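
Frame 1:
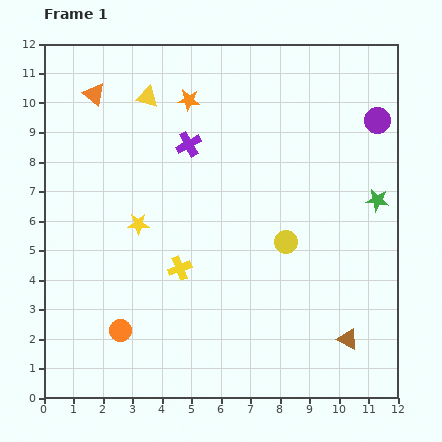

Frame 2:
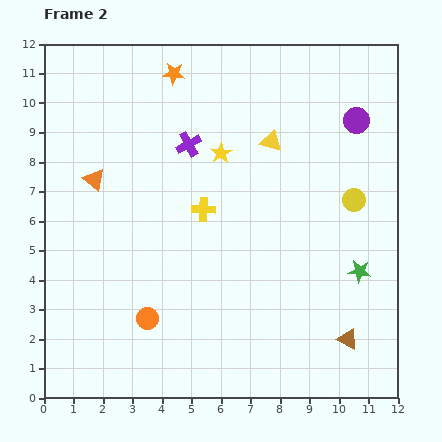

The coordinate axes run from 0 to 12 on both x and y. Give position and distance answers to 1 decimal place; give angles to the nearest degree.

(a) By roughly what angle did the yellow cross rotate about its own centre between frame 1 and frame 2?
24° clockwise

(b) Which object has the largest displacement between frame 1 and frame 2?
the yellow triangle

(moved 4.5; next 3.7)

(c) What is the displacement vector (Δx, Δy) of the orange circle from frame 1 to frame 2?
(0.9, 0.4)

The orange circle was at (2.6, 2.3) in frame 1 and (3.5, 2.7) in frame 2.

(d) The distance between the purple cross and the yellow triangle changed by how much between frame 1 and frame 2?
+0.7

Distance in frame 1: 2.1. Distance in frame 2: 2.8.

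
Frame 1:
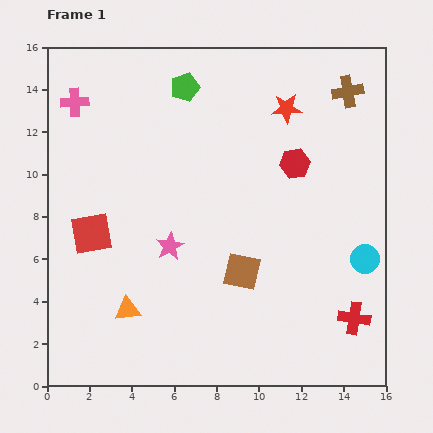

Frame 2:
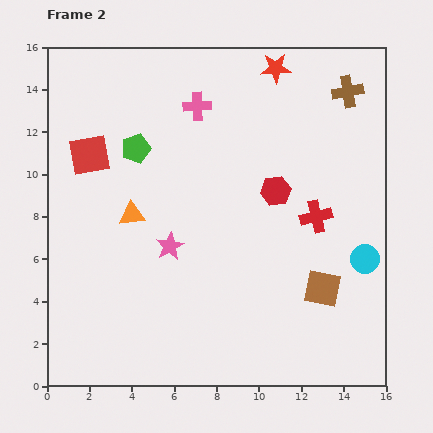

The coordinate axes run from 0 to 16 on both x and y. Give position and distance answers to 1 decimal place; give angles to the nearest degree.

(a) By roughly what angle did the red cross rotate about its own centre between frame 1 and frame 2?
22° counter-clockwise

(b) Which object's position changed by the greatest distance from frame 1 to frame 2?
the pink cross

(moved 5.8; next 5.1)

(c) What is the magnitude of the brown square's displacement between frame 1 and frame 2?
3.9

The brown square moved from (9.2, 5.4) to (13.0, 4.6), a distance of √(3.8² + 0.8²) ≈ 3.9.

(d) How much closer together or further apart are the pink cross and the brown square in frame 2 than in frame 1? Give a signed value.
-0.8

Distance in frame 1: 11.2. Distance in frame 2: 10.4.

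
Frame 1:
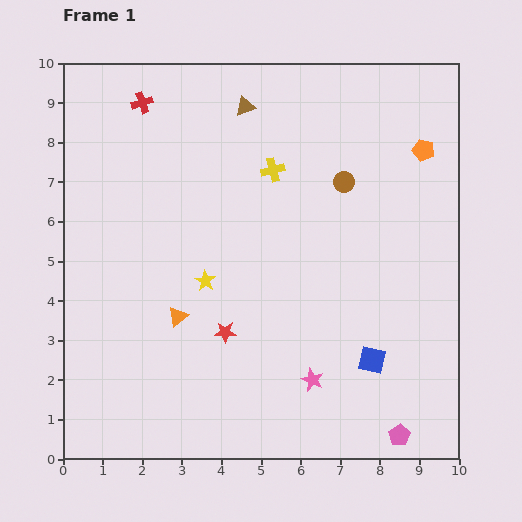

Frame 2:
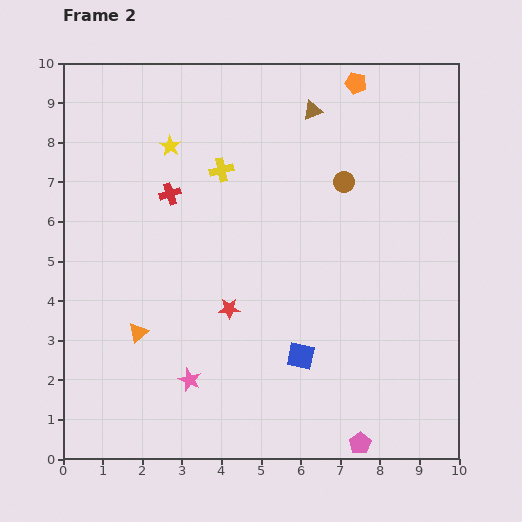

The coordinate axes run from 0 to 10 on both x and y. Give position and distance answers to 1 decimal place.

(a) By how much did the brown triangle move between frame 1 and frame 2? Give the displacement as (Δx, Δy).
(1.7, -0.1)

The brown triangle was at (4.6, 8.9) in frame 1 and (6.3, 8.8) in frame 2.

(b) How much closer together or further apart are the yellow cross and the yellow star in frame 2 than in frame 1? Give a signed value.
-1.9

Distance in frame 1: 3.3. Distance in frame 2: 1.4.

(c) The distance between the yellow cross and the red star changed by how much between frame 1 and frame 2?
-0.8

Distance in frame 1: 4.3. Distance in frame 2: 3.5.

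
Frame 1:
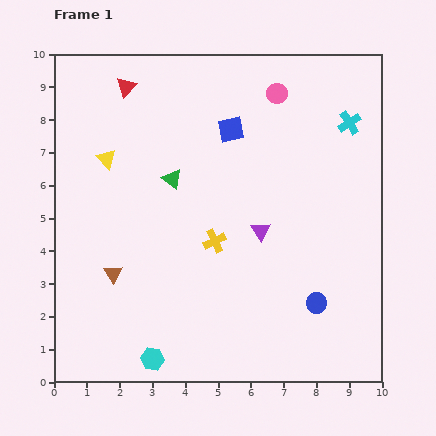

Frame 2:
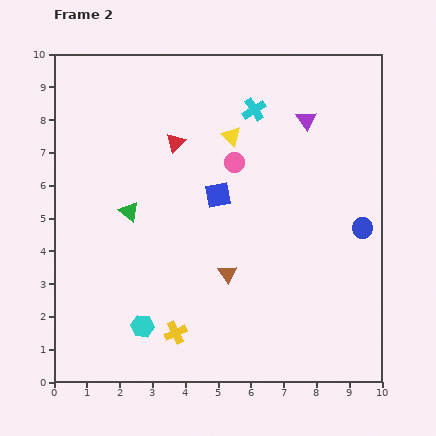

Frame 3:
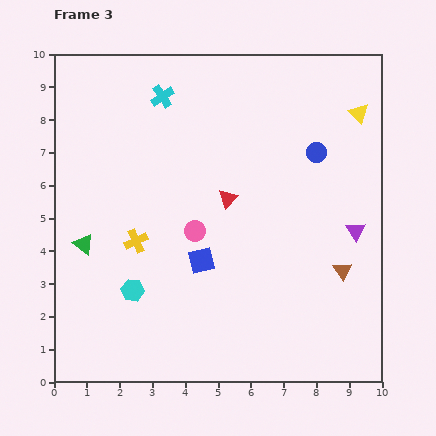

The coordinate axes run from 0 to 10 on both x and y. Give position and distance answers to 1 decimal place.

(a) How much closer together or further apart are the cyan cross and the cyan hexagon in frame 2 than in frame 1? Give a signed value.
-2.0

Distance in frame 1: 9.4. Distance in frame 2: 7.4.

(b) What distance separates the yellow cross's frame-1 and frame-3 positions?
2.4

The yellow cross moved from (4.9, 4.3) to (2.5, 4.3), a distance of √(2.4² + 0.0²) ≈ 2.4.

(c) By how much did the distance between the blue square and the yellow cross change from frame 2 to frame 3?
-2.3

Distance in frame 2: 4.4. Distance in frame 3: 2.1.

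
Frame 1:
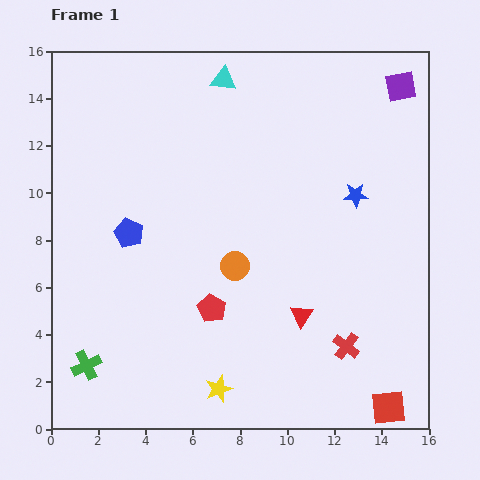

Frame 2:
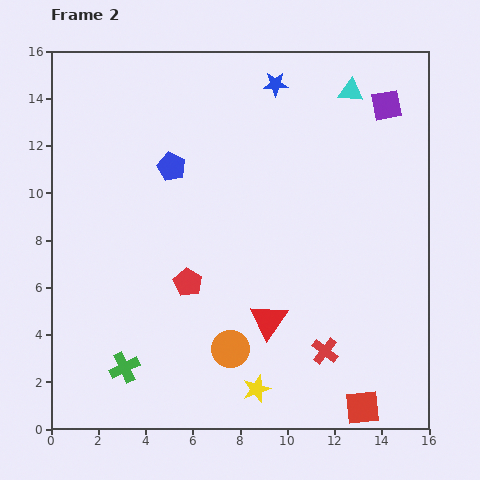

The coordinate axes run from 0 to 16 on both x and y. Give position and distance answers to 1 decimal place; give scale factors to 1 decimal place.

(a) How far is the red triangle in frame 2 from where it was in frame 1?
1.4

The red triangle moved from (10.6, 4.8) to (9.2, 4.6), a distance of √(1.4² + 0.2²) ≈ 1.4.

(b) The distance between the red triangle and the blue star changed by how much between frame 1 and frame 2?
+4.4

Distance in frame 1: 5.6. Distance in frame 2: 10.0.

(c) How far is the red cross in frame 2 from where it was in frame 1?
0.9

The red cross moved from (12.5, 3.5) to (11.6, 3.3), a distance of √(0.9² + 0.2²) ≈ 0.9.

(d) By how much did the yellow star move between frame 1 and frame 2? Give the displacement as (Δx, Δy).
(1.6, 0.0)

The yellow star was at (7.1, 1.7) in frame 1 and (8.7, 1.7) in frame 2.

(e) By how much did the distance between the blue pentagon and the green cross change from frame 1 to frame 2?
+2.8

Distance in frame 1: 5.9. Distance in frame 2: 8.7.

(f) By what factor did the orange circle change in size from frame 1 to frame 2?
1.3×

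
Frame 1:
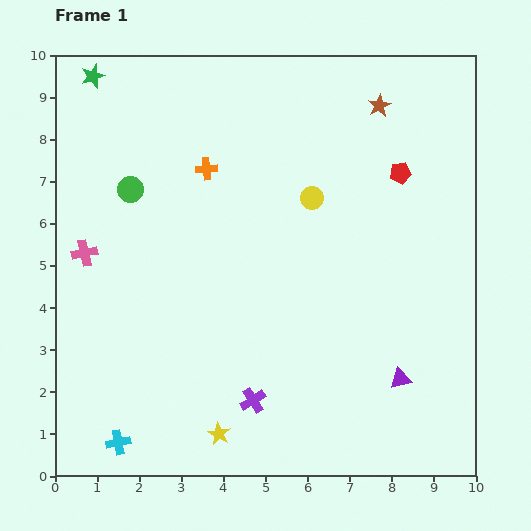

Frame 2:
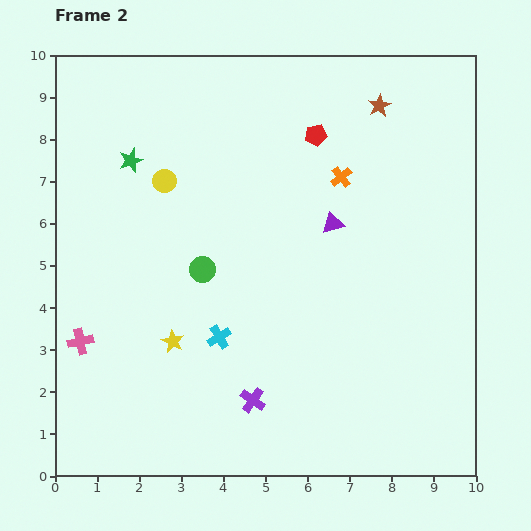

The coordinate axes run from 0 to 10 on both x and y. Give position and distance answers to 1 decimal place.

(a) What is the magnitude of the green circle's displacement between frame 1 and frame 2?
2.5

The green circle moved from (1.8, 6.8) to (3.5, 4.9), a distance of √(1.7² + 1.9²) ≈ 2.5.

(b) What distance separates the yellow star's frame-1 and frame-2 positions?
2.5

The yellow star moved from (3.9, 1.0) to (2.8, 3.2), a distance of √(1.1² + 2.2²) ≈ 2.5.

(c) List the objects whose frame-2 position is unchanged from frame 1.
the purple cross, the brown star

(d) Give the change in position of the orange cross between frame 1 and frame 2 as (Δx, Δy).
(3.2, -0.2)

The orange cross was at (3.6, 7.3) in frame 1 and (6.8, 7.1) in frame 2.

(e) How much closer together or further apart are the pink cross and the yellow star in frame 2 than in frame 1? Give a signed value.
-3.2

Distance in frame 1: 5.4. Distance in frame 2: 2.2.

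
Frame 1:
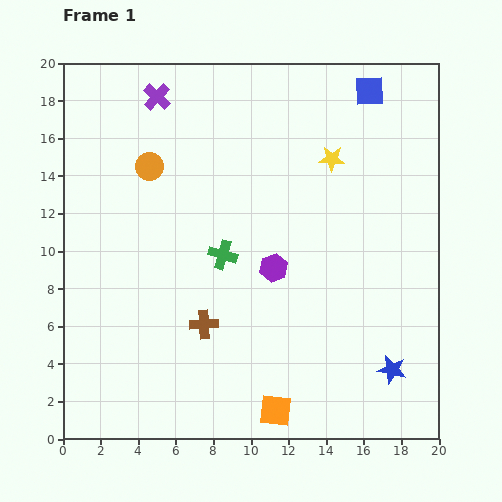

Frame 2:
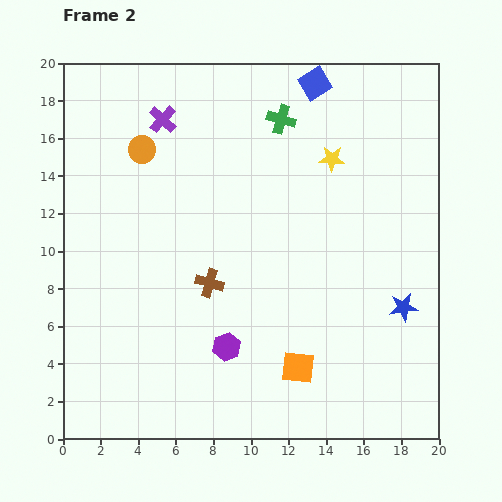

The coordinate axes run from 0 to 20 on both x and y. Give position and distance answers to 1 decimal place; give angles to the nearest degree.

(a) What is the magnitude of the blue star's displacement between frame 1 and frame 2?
3.4

The blue star moved from (17.5, 3.7) to (18.1, 7.0), a distance of √(0.6² + 3.3²) ≈ 3.4.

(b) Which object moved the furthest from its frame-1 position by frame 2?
the green cross

(moved 7.8; next 4.9)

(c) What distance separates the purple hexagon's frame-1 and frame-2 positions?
4.9

The purple hexagon moved from (11.2, 9.1) to (8.7, 4.9), a distance of √(2.5² + 4.2²) ≈ 4.9.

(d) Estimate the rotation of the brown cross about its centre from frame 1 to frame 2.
19° clockwise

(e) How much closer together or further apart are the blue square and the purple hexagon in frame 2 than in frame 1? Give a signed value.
+4.1

Distance in frame 1: 10.7. Distance in frame 2: 14.8.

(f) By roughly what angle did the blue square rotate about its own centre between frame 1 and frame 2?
30° counter-clockwise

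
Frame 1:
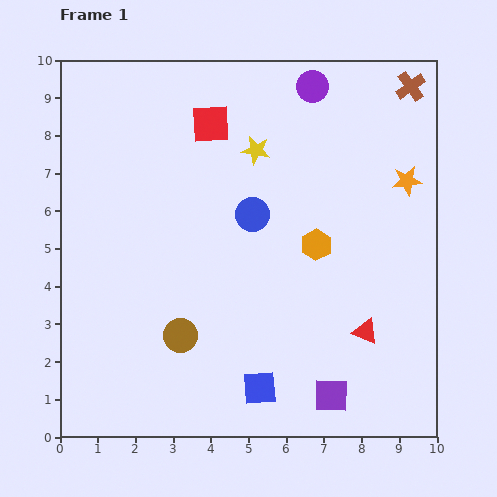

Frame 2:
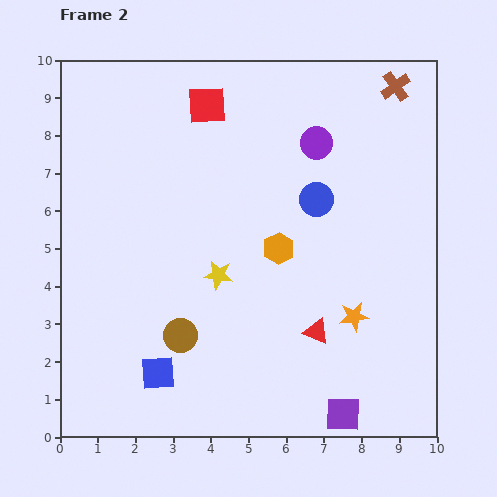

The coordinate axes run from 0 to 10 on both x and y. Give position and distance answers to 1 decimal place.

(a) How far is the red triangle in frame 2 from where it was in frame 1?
1.3

The red triangle moved from (8.1, 2.8) to (6.8, 2.8), a distance of √(1.3² + 0.0²) ≈ 1.3.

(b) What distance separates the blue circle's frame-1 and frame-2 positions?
1.7

The blue circle moved from (5.1, 5.9) to (6.8, 6.3), a distance of √(1.7² + 0.4²) ≈ 1.7.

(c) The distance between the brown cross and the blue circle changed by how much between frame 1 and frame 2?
-1.7

Distance in frame 1: 5.4. Distance in frame 2: 3.7.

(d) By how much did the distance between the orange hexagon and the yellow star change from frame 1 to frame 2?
-1.3

Distance in frame 1: 3.0. Distance in frame 2: 1.7.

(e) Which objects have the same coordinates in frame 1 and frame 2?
the brown circle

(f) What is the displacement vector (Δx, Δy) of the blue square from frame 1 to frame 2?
(-2.7, 0.4)

The blue square was at (5.3, 1.3) in frame 1 and (2.6, 1.7) in frame 2.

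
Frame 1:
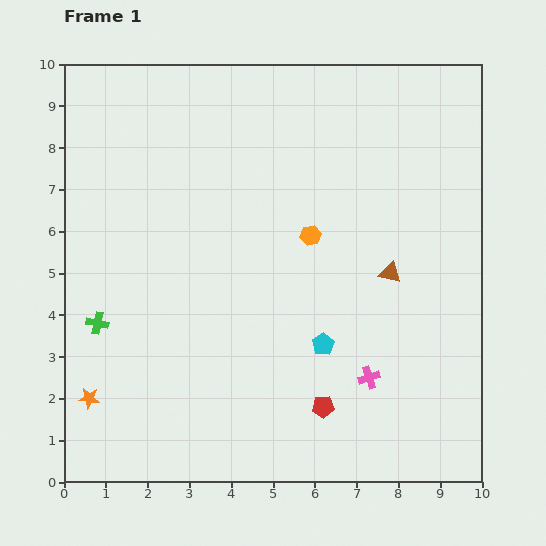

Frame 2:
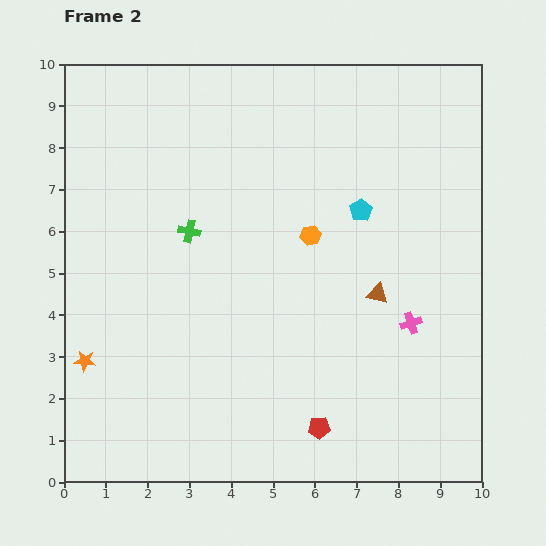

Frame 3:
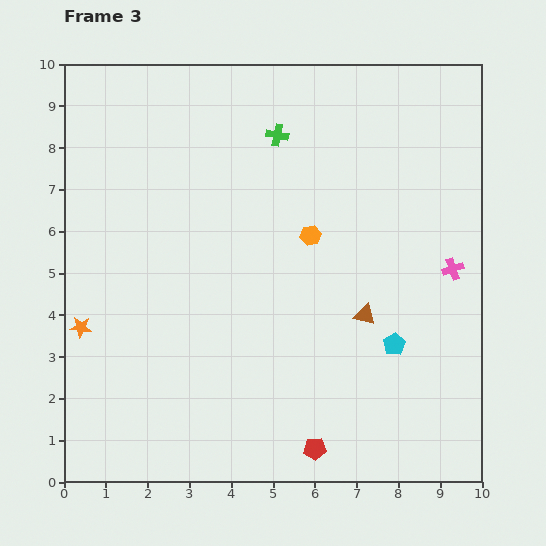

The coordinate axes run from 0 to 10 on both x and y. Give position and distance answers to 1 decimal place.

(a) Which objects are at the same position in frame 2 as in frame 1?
the orange hexagon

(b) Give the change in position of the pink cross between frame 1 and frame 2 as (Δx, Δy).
(1.0, 1.3)

The pink cross was at (7.3, 2.5) in frame 1 and (8.3, 3.8) in frame 2.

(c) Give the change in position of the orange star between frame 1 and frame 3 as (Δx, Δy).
(-0.2, 1.7)

The orange star was at (0.6, 2.0) in frame 1 and (0.4, 3.7) in frame 3.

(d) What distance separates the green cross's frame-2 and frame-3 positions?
3.1

The green cross moved from (3.0, 6.0) to (5.1, 8.3), a distance of √(2.1² + 2.3²) ≈ 3.1.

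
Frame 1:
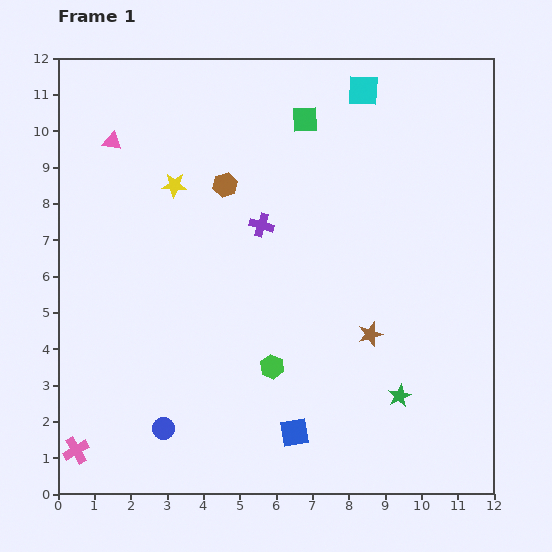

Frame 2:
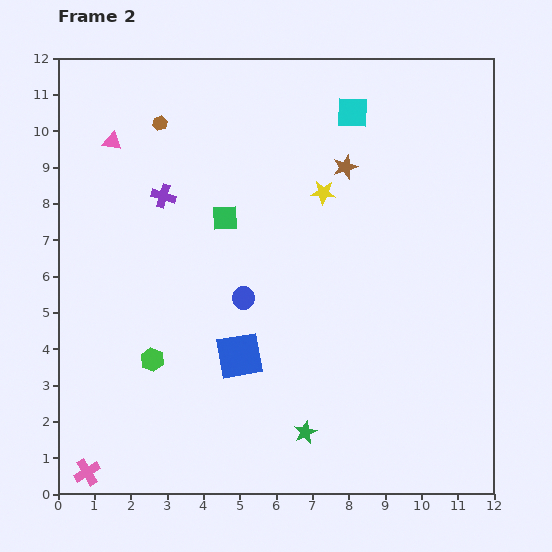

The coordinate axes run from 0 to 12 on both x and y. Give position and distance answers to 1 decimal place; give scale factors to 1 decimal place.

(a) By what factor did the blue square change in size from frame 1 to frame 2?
1.6×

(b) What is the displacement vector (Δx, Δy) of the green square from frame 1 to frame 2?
(-2.2, -2.7)

The green square was at (6.8, 10.3) in frame 1 and (4.6, 7.6) in frame 2.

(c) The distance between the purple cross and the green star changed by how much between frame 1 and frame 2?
+1.6

Distance in frame 1: 6.0. Distance in frame 2: 7.6.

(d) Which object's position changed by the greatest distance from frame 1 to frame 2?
the brown star

(moved 4.7; next 4.2)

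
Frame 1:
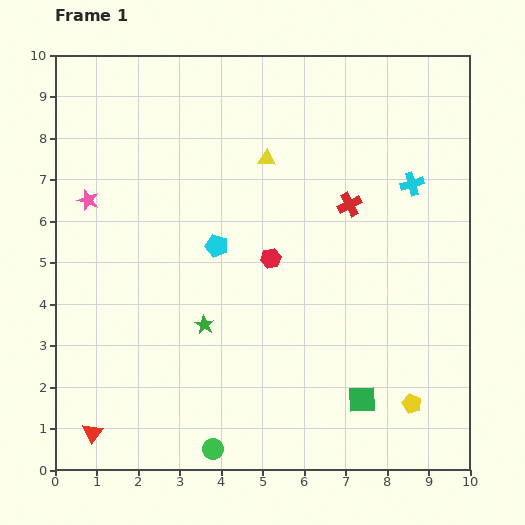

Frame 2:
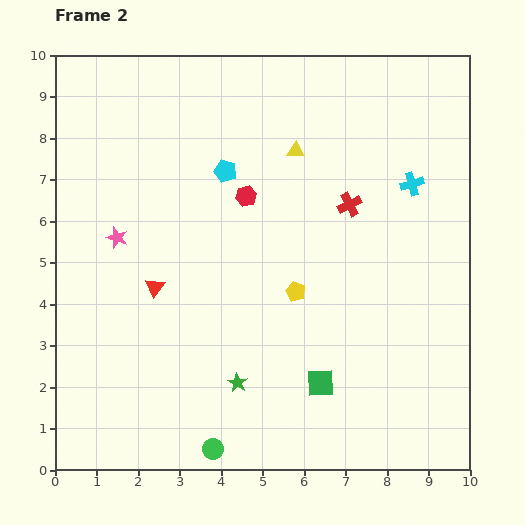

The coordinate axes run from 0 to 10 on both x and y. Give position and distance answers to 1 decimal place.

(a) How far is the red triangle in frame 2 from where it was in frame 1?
3.8

The red triangle moved from (0.9, 0.9) to (2.4, 4.4), a distance of √(1.5² + 3.5²) ≈ 3.8.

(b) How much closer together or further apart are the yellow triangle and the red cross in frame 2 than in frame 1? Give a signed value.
-0.5

Distance in frame 1: 2.3. Distance in frame 2: 1.8.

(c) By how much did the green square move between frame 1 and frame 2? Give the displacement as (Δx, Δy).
(-1.0, 0.4)

The green square was at (7.4, 1.7) in frame 1 and (6.4, 2.1) in frame 2.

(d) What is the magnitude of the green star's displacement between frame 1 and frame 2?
1.6

The green star moved from (3.6, 3.5) to (4.4, 2.1), a distance of √(0.8² + 1.4²) ≈ 1.6.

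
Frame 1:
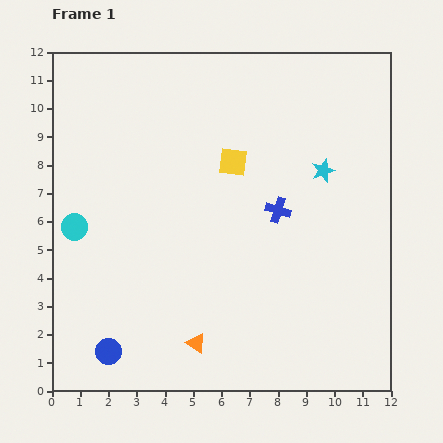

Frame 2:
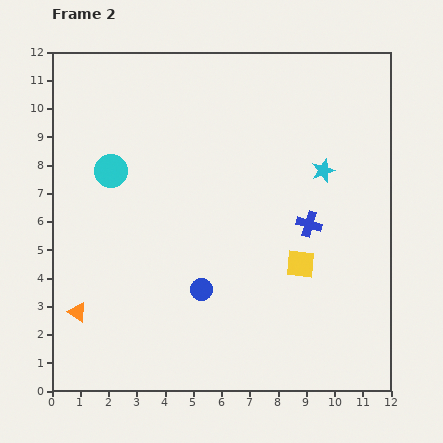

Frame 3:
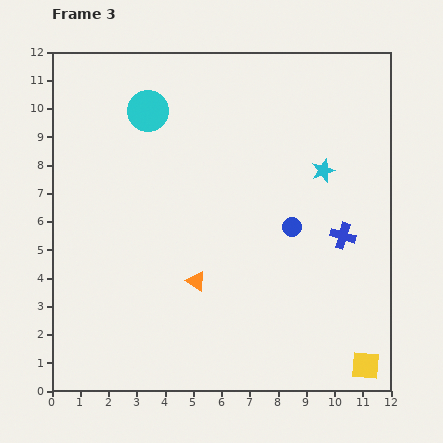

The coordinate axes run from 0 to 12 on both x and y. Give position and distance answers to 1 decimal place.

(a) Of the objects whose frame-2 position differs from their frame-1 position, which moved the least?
the blue cross

(moved 1.2)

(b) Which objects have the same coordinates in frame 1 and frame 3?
the cyan star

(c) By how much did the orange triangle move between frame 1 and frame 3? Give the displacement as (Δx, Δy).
(0.0, 2.2)

The orange triangle was at (5.1, 1.7) in frame 1 and (5.1, 3.9) in frame 3.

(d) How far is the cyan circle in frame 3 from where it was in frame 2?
2.5

The cyan circle moved from (2.1, 7.8) to (3.4, 9.9), a distance of √(1.3² + 2.1²) ≈ 2.5.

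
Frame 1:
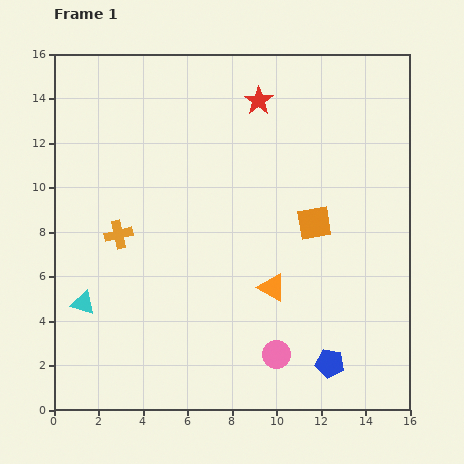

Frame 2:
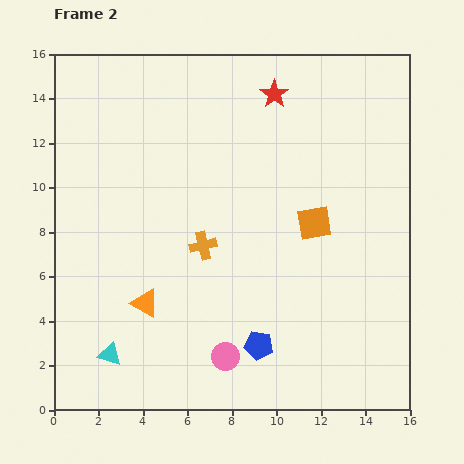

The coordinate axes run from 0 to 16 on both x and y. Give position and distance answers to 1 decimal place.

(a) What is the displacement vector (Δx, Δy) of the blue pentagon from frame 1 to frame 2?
(-3.2, 0.8)

The blue pentagon was at (12.4, 2.1) in frame 1 and (9.2, 2.9) in frame 2.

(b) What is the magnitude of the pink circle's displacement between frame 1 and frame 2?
2.3

The pink circle moved from (10.0, 2.5) to (7.7, 2.4), a distance of √(2.3² + 0.1²) ≈ 2.3.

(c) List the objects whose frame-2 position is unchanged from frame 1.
the orange square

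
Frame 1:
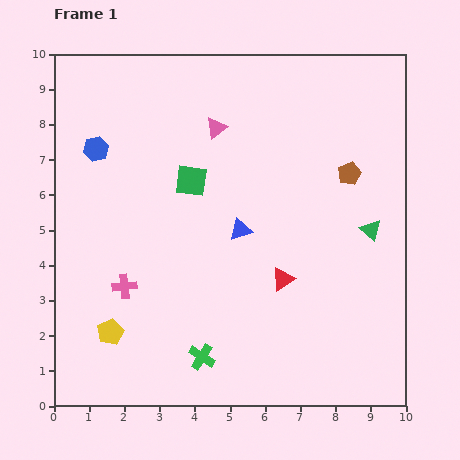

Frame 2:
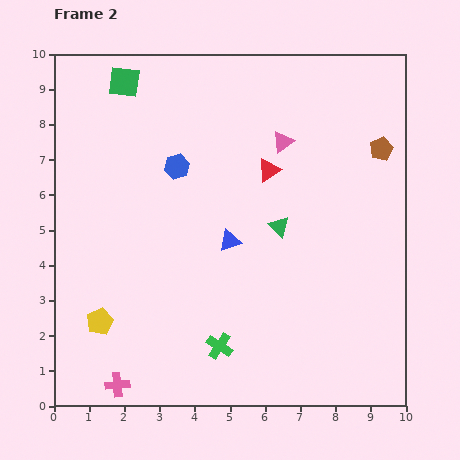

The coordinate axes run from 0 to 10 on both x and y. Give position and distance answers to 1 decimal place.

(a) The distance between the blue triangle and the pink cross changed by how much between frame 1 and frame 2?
+1.5

Distance in frame 1: 3.7. Distance in frame 2: 5.2.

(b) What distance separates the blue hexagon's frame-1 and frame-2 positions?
2.4

The blue hexagon moved from (1.2, 7.3) to (3.5, 6.8), a distance of √(2.3² + 0.5²) ≈ 2.4.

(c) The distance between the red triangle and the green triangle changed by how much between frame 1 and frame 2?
-1.3

Distance in frame 1: 2.9. Distance in frame 2: 1.6.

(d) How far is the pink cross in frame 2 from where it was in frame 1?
2.8

The pink cross moved from (2.0, 3.4) to (1.8, 0.6), a distance of √(0.2² + 2.8²) ≈ 2.8.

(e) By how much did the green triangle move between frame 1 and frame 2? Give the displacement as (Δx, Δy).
(-2.6, 0.1)

The green triangle was at (9.0, 5.0) in frame 1 and (6.4, 5.1) in frame 2.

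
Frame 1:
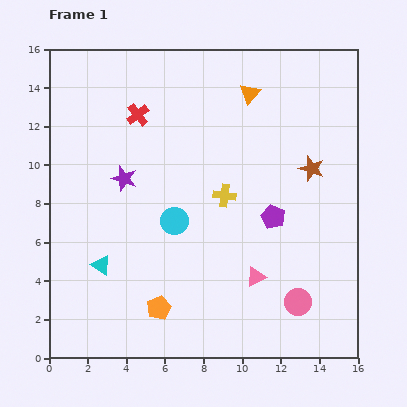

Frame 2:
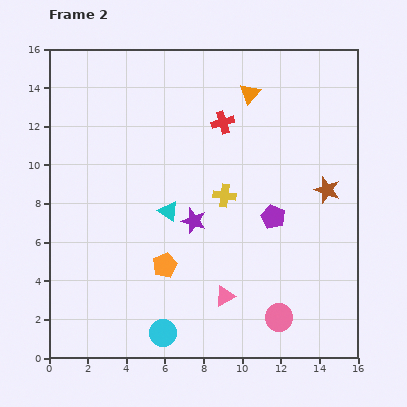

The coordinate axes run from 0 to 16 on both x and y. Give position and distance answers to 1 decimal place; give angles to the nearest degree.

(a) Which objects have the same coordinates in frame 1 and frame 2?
the yellow cross, the orange triangle, the purple pentagon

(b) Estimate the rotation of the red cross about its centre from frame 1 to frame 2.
22° clockwise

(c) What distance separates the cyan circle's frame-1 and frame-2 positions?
5.8

The cyan circle moved from (6.5, 7.1) to (5.9, 1.3), a distance of √(0.6² + 5.8²) ≈ 5.8.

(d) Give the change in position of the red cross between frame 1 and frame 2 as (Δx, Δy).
(4.4, -0.4)

The red cross was at (4.6, 12.6) in frame 1 and (9.0, 12.2) in frame 2.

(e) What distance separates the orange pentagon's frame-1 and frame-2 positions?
2.2

The orange pentagon moved from (5.7, 2.6) to (6.0, 4.8), a distance of √(0.3² + 2.2²) ≈ 2.2.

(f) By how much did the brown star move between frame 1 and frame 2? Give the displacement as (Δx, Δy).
(0.8, -1.1)

The brown star was at (13.6, 9.8) in frame 1 and (14.4, 8.7) in frame 2.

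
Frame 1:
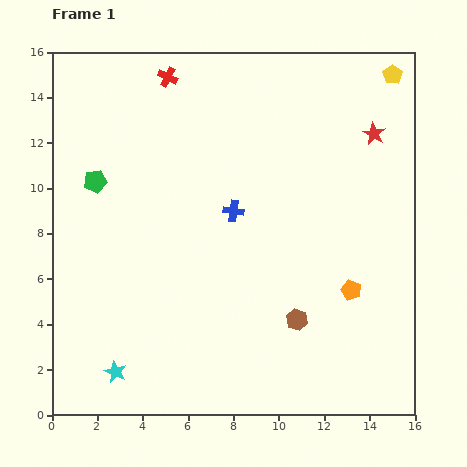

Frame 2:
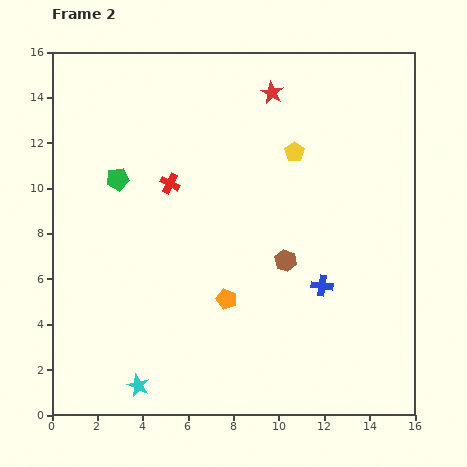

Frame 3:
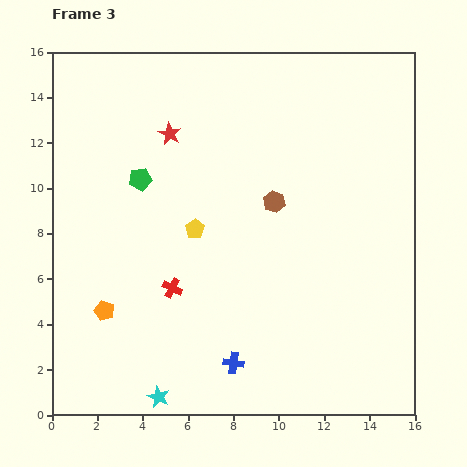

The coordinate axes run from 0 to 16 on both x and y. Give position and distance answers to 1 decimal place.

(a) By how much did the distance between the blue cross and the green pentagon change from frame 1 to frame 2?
+4.0

Distance in frame 1: 6.2. Distance in frame 2: 10.2.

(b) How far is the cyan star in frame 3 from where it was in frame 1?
2.2

The cyan star moved from (2.8, 1.9) to (4.7, 0.8), a distance of √(1.9² + 1.1²) ≈ 2.2.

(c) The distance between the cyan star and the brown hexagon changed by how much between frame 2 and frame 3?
+1.5

Distance in frame 2: 8.5. Distance in frame 3: 10.0.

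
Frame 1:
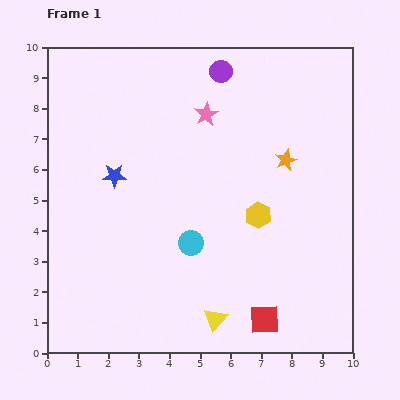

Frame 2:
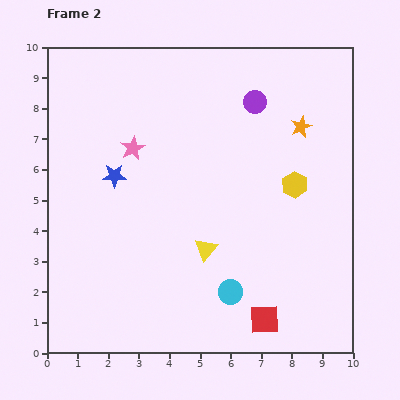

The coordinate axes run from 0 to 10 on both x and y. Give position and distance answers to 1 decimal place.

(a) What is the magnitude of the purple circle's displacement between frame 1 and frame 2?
1.5

The purple circle moved from (5.7, 9.2) to (6.8, 8.2), a distance of √(1.1² + 1.0²) ≈ 1.5.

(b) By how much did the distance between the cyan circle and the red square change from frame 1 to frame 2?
-2.1

Distance in frame 1: 3.5. Distance in frame 2: 1.4.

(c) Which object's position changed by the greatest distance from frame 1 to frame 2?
the pink star

(moved 2.6; next 2.3)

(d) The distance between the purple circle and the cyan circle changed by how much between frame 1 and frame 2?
+0.6

Distance in frame 1: 5.7. Distance in frame 2: 6.3.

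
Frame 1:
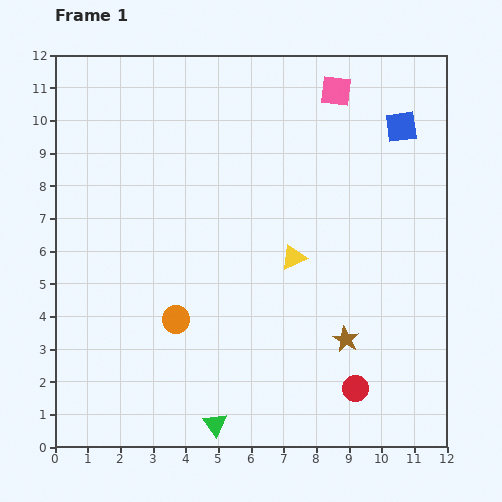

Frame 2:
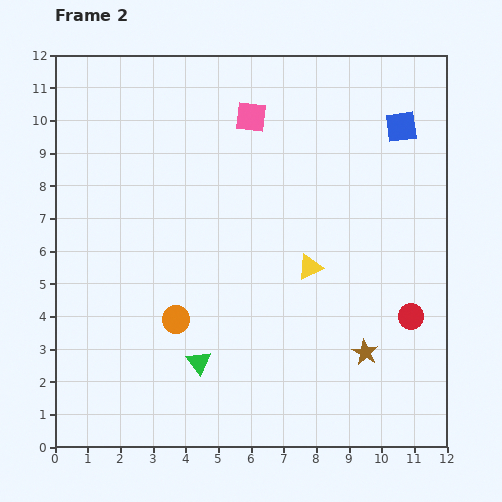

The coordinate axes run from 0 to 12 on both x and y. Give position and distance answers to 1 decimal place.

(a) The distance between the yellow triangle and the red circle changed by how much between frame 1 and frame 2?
-1.0

Distance in frame 1: 4.4. Distance in frame 2: 3.4.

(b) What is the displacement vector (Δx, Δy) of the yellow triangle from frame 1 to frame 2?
(0.5, -0.3)

The yellow triangle was at (7.3, 5.8) in frame 1 and (7.8, 5.5) in frame 2.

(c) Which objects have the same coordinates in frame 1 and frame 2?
the blue square, the orange circle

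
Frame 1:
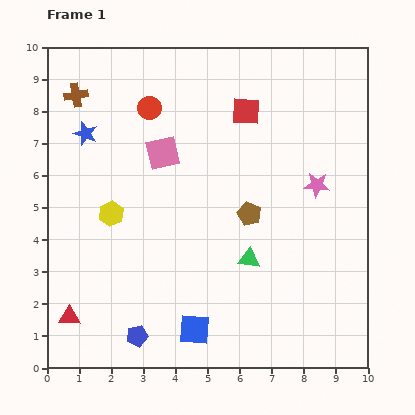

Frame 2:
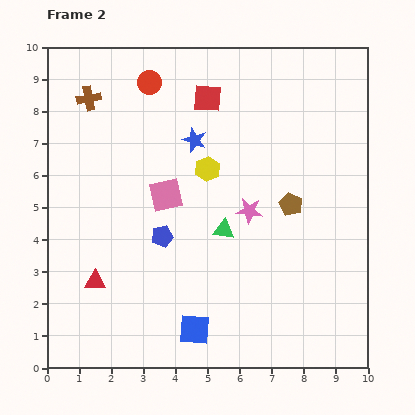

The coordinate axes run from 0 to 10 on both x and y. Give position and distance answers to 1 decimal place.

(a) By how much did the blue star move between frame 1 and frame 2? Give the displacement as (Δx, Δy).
(3.4, -0.2)

The blue star was at (1.2, 7.3) in frame 1 and (4.6, 7.1) in frame 2.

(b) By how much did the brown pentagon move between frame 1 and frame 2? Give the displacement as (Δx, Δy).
(1.3, 0.3)

The brown pentagon was at (6.3, 4.8) in frame 1 and (7.6, 5.1) in frame 2.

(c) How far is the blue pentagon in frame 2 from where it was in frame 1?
3.2

The blue pentagon moved from (2.8, 1.0) to (3.6, 4.1), a distance of √(0.8² + 3.1²) ≈ 3.2.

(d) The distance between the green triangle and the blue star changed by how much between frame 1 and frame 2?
-3.5

Distance in frame 1: 6.4. Distance in frame 2: 2.9.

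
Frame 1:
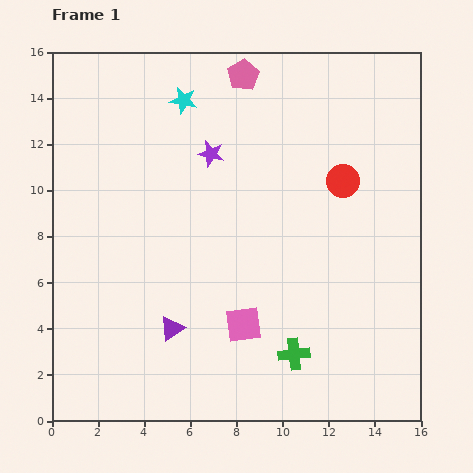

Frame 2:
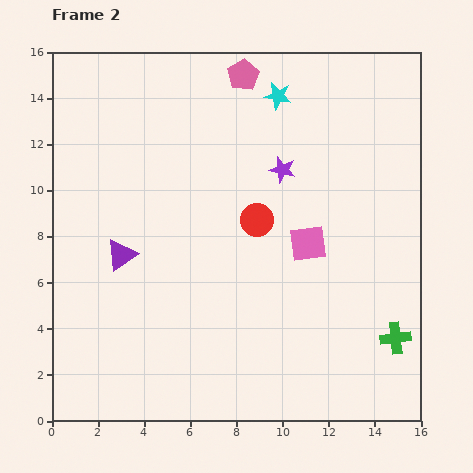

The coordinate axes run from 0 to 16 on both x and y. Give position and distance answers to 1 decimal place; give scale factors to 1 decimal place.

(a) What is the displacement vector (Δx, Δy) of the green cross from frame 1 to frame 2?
(4.4, 0.7)

The green cross was at (10.5, 2.9) in frame 1 and (14.9, 3.6) in frame 2.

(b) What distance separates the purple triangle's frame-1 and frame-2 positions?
3.9

The purple triangle moved from (5.2, 4.0) to (3.0, 7.2), a distance of √(2.2² + 3.2²) ≈ 3.9.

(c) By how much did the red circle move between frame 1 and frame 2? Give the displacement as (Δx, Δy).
(-3.7, -1.7)

The red circle was at (12.6, 10.4) in frame 1 and (8.9, 8.7) in frame 2.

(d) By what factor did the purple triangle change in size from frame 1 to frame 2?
1.3×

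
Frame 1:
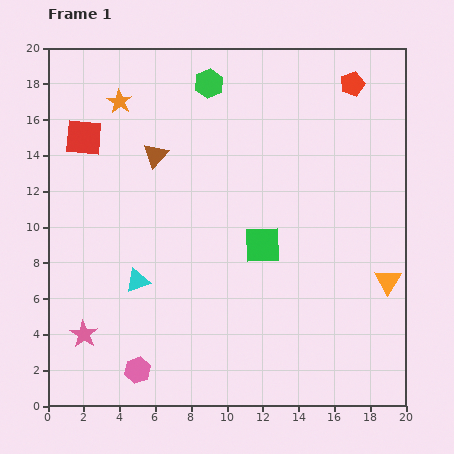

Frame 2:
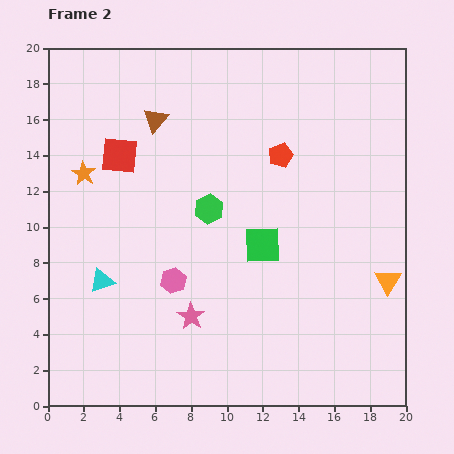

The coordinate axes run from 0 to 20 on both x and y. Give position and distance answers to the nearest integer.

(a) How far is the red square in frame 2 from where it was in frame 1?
2

The red square moved from (2, 15) to (4, 14), a distance of √(2² + 1²) ≈ 2.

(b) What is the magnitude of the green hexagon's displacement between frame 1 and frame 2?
7

The green hexagon moved from (9, 18) to (9, 11), a distance of √(0² + 7²) ≈ 7.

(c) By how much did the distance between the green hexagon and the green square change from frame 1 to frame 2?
-5

Distance in frame 1: 9. Distance in frame 2: 4.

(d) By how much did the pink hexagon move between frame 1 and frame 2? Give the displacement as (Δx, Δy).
(2, 5)

The pink hexagon was at (5, 2) in frame 1 and (7, 7) in frame 2.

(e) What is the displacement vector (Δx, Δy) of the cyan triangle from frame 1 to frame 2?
(-2, 0)

The cyan triangle was at (5, 7) in frame 1 and (3, 7) in frame 2.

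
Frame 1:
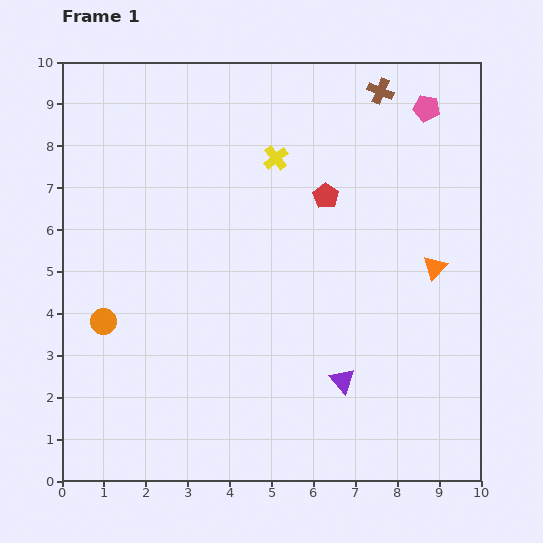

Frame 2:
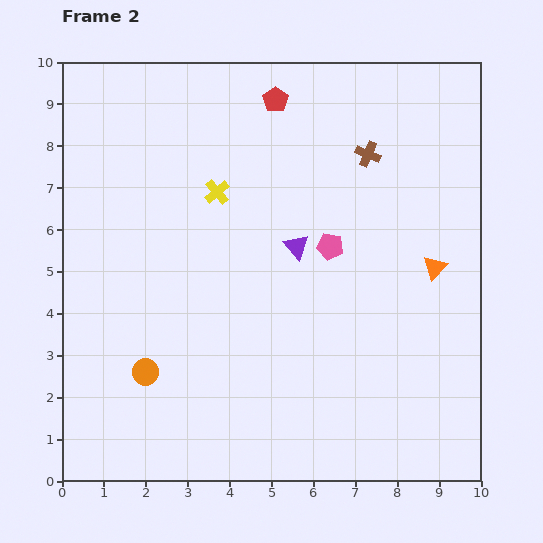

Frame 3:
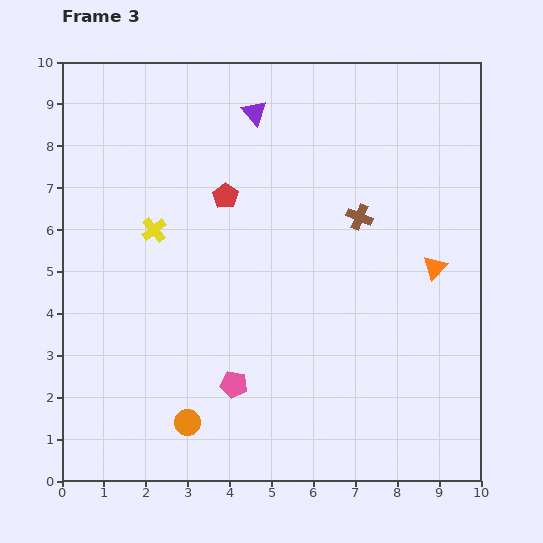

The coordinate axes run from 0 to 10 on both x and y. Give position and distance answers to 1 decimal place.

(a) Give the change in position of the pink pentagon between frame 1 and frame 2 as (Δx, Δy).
(-2.3, -3.3)

The pink pentagon was at (8.7, 8.9) in frame 1 and (6.4, 5.6) in frame 2.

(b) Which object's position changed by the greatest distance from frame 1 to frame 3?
the pink pentagon

(moved 8.0; next 6.7)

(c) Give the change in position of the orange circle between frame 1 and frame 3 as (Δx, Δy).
(2.0, -2.4)

The orange circle was at (1.0, 3.8) in frame 1 and (3.0, 1.4) in frame 3.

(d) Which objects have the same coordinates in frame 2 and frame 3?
the orange triangle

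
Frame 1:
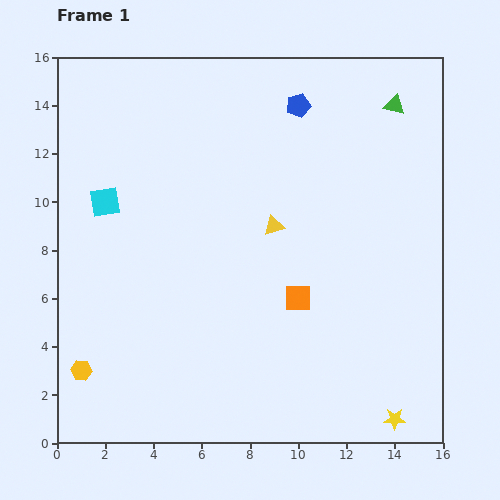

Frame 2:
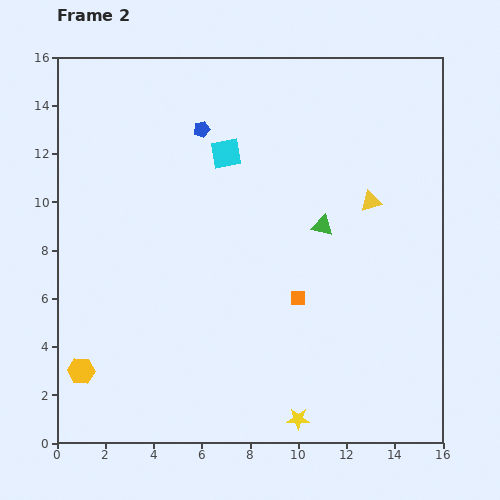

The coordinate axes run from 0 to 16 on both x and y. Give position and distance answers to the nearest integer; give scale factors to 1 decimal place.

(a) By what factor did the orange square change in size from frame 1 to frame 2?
0.6×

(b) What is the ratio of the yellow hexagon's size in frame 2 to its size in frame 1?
1.3×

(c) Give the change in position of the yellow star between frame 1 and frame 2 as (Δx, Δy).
(-4, 0)

The yellow star was at (14, 1) in frame 1 and (10, 1) in frame 2.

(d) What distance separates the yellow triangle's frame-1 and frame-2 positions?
4

The yellow triangle moved from (9, 9) to (13, 10), a distance of √(4² + 1²) ≈ 4.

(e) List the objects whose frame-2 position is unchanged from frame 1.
the yellow hexagon, the orange square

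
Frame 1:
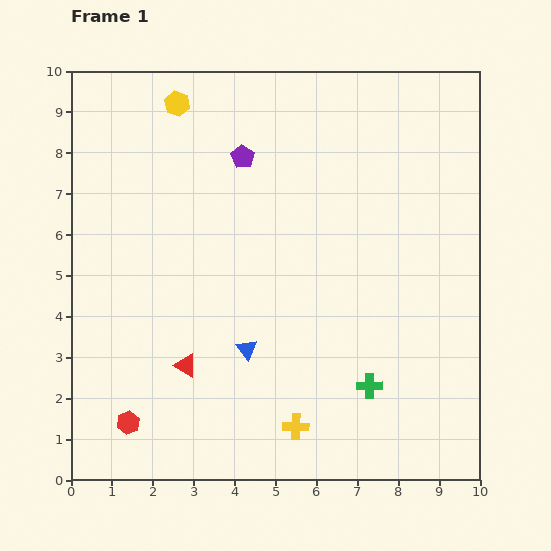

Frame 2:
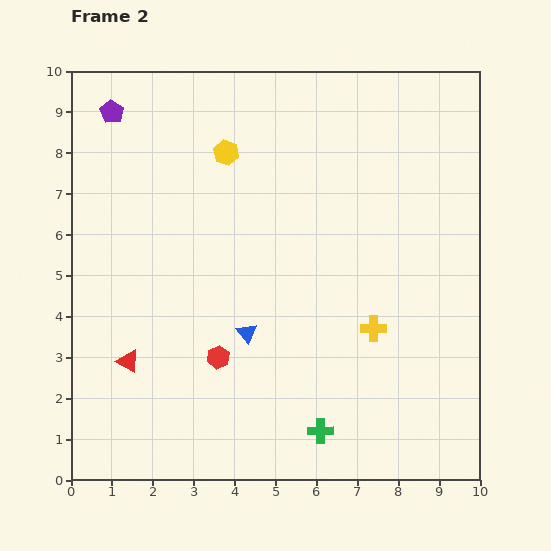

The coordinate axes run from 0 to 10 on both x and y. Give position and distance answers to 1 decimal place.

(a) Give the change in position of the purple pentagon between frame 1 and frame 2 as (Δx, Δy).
(-3.2, 1.1)

The purple pentagon was at (4.2, 7.9) in frame 1 and (1.0, 9.0) in frame 2.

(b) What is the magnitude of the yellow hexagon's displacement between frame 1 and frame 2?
1.7

The yellow hexagon moved from (2.6, 9.2) to (3.8, 8.0), a distance of √(1.2² + 1.2²) ≈ 1.7.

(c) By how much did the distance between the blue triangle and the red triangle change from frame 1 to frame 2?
+1.4

Distance in frame 1: 1.6. Distance in frame 2: 3.0.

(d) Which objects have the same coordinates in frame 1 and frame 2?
none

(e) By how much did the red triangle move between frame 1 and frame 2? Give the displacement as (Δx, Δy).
(-1.4, 0.1)

The red triangle was at (2.8, 2.8) in frame 1 and (1.4, 2.9) in frame 2.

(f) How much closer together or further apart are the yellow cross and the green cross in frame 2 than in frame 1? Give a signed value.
+0.7

Distance in frame 1: 2.1. Distance in frame 2: 2.8.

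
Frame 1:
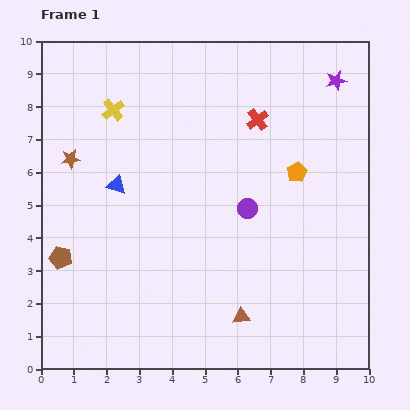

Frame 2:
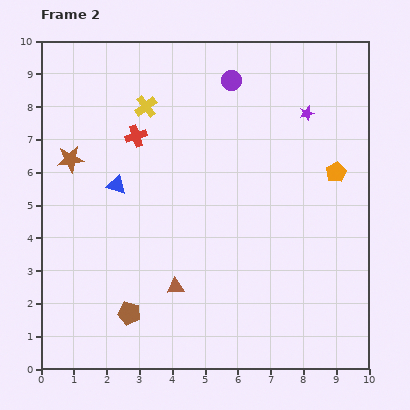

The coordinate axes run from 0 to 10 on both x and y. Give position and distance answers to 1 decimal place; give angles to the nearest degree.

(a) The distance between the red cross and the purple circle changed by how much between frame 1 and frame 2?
+0.7

Distance in frame 1: 2.7. Distance in frame 2: 3.4.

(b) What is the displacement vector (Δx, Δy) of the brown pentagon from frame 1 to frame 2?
(2.1, -1.7)

The brown pentagon was at (0.6, 3.4) in frame 1 and (2.7, 1.7) in frame 2.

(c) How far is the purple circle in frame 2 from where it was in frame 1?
3.9

The purple circle moved from (6.3, 4.9) to (5.8, 8.8), a distance of √(0.5² + 3.9²) ≈ 3.9.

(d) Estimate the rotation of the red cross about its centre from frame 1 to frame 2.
21° clockwise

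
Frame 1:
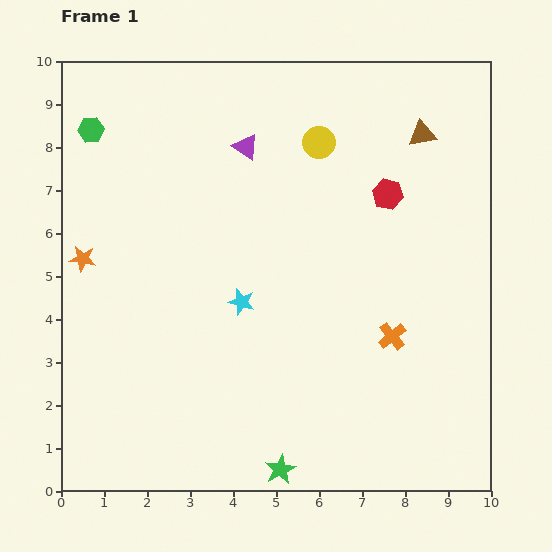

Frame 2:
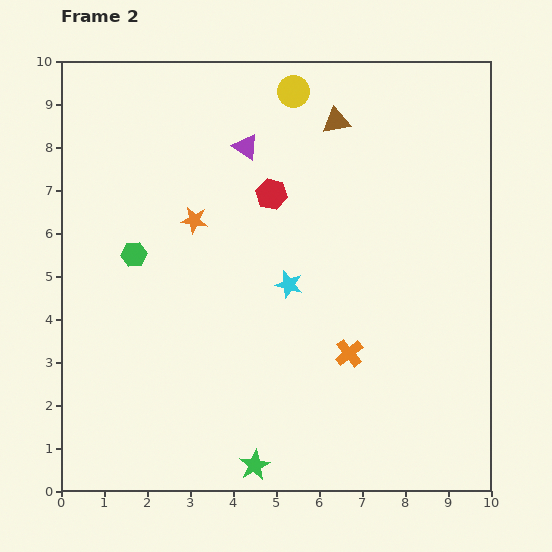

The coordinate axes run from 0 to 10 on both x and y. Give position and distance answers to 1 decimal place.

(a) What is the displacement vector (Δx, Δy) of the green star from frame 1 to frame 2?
(-0.6, 0.1)

The green star was at (5.1, 0.5) in frame 1 and (4.5, 0.6) in frame 2.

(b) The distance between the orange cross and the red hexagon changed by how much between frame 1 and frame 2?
+0.8

Distance in frame 1: 3.3. Distance in frame 2: 4.1.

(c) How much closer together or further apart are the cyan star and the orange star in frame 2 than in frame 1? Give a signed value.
-1.1

Distance in frame 1: 3.8. Distance in frame 2: 2.7.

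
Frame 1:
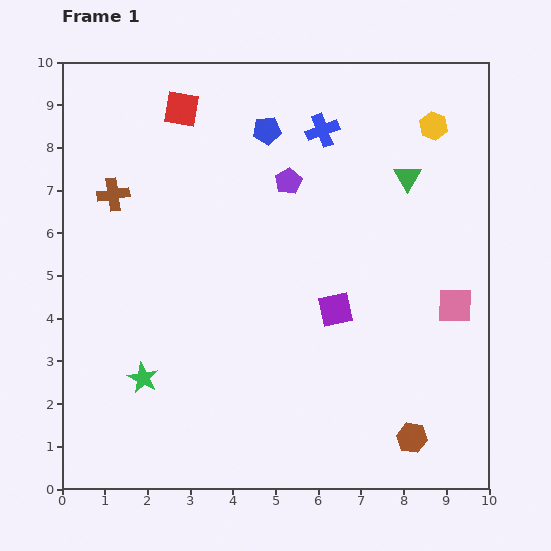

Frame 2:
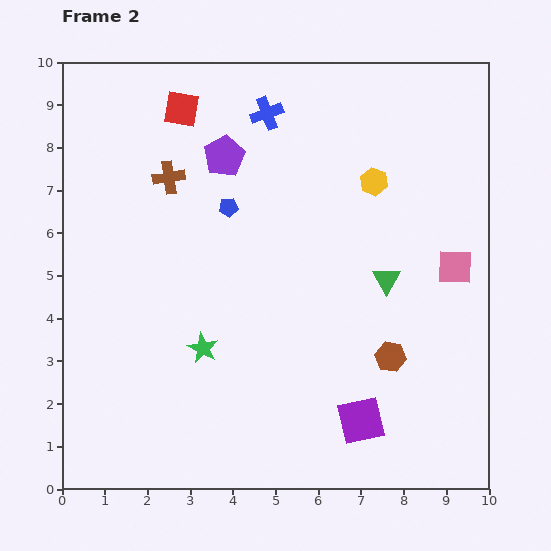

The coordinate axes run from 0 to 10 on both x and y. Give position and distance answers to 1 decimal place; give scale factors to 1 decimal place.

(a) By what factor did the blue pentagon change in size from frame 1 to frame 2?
0.7×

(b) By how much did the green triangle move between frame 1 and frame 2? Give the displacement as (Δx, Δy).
(-0.5, -2.4)

The green triangle was at (8.1, 7.3) in frame 1 and (7.6, 4.9) in frame 2.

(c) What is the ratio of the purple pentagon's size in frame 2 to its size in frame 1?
1.6×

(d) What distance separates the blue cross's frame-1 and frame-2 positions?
1.4

The blue cross moved from (6.1, 8.4) to (4.8, 8.8), a distance of √(1.3² + 0.4²) ≈ 1.4.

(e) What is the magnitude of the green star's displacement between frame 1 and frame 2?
1.6

The green star moved from (1.9, 2.6) to (3.3, 3.3), a distance of √(1.4² + 0.7²) ≈ 1.6.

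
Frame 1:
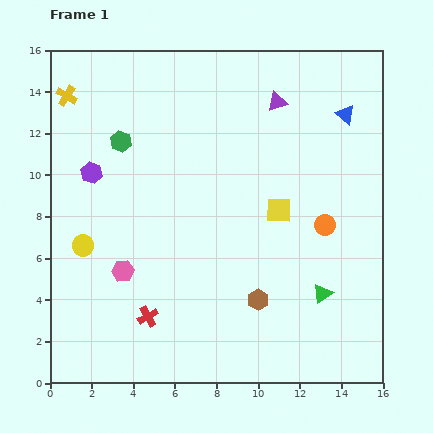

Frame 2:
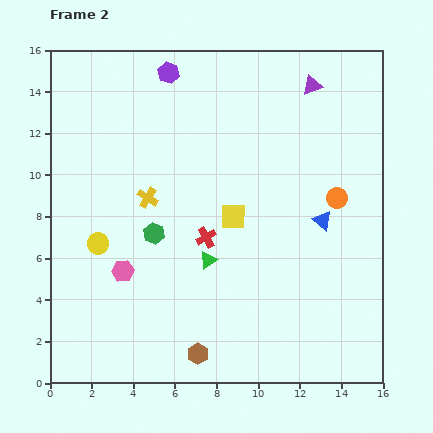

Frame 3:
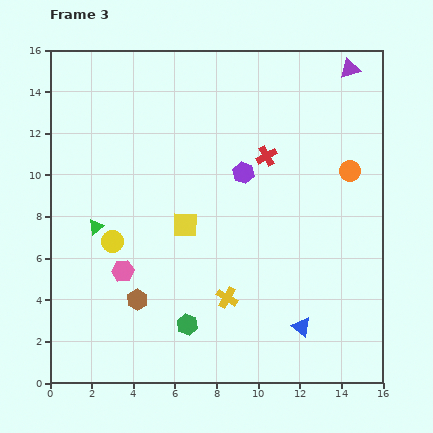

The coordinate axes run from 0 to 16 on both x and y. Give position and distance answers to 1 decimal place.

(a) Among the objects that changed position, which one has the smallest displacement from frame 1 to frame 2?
the yellow circle

(moved 0.7)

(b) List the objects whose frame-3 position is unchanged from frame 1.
the pink hexagon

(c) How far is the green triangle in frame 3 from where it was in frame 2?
5.6

The green triangle moved from (7.6, 5.9) to (2.2, 7.5), a distance of √(5.4² + 1.6²) ≈ 5.6.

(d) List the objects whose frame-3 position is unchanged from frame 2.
the pink hexagon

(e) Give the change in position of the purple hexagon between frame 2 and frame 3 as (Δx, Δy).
(3.6, -4.8)

The purple hexagon was at (5.7, 14.9) in frame 2 and (9.3, 10.1) in frame 3.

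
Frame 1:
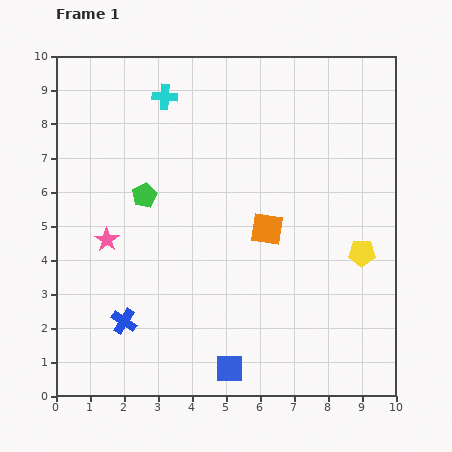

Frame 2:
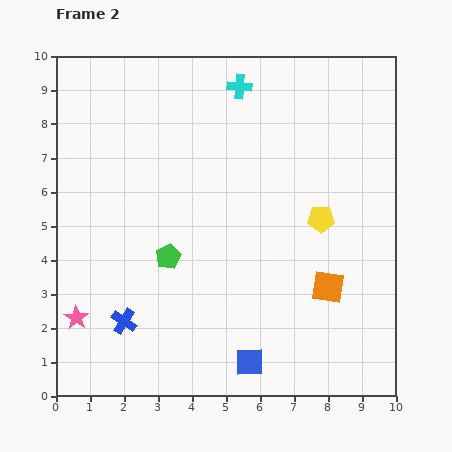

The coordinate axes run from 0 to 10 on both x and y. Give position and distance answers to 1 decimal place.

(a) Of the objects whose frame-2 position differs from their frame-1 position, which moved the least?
the blue square

(moved 0.6)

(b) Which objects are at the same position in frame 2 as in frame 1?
the blue cross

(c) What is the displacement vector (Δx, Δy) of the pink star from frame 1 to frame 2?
(-0.9, -2.3)

The pink star was at (1.5, 4.6) in frame 1 and (0.6, 2.3) in frame 2.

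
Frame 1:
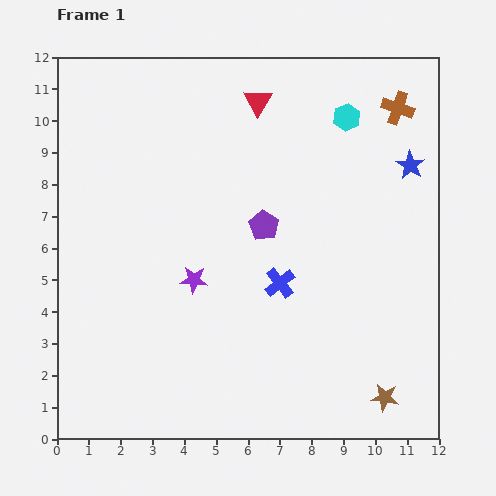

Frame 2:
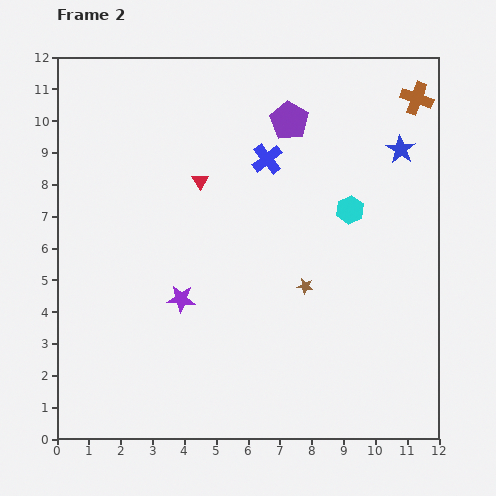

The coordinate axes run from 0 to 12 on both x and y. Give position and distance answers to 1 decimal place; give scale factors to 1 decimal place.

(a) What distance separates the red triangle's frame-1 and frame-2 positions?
3.1

The red triangle moved from (6.3, 10.6) to (4.5, 8.1), a distance of √(1.8² + 2.5²) ≈ 3.1.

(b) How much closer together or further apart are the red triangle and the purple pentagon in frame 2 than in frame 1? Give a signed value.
-0.5

Distance in frame 1: 3.9. Distance in frame 2: 3.4.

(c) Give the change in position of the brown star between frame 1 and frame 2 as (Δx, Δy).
(-2.5, 3.5)

The brown star was at (10.3, 1.3) in frame 1 and (7.8, 4.8) in frame 2.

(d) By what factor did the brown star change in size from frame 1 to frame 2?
0.6×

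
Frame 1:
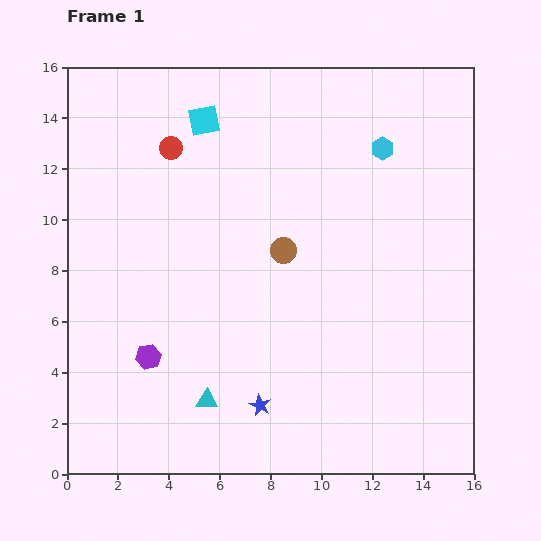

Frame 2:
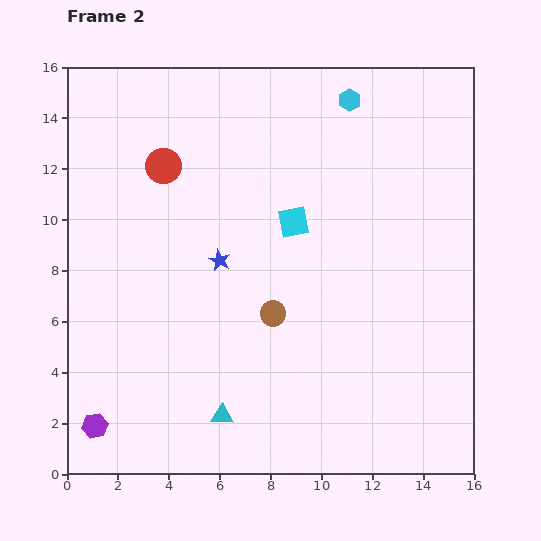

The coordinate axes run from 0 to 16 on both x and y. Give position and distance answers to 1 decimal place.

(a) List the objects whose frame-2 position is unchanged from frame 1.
none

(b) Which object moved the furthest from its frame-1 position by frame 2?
the blue star

(moved 5.9; next 5.3)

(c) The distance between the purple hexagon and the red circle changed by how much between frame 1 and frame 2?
+2.4

Distance in frame 1: 8.2. Distance in frame 2: 10.6.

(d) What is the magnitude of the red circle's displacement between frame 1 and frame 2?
0.8

The red circle moved from (4.1, 12.8) to (3.8, 12.1), a distance of √(0.3² + 0.7²) ≈ 0.8.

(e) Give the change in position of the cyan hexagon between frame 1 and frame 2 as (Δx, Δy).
(-1.3, 1.9)

The cyan hexagon was at (12.4, 12.8) in frame 1 and (11.1, 14.7) in frame 2.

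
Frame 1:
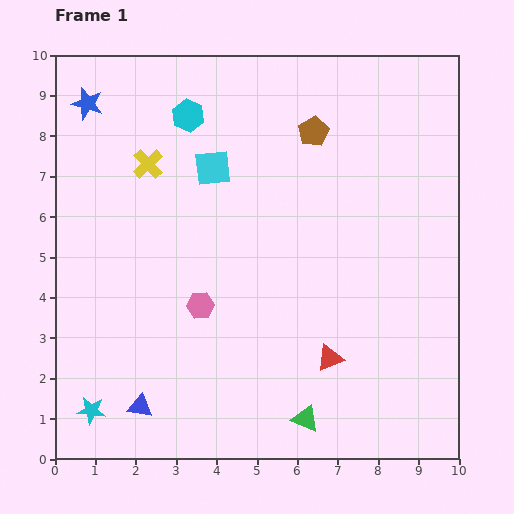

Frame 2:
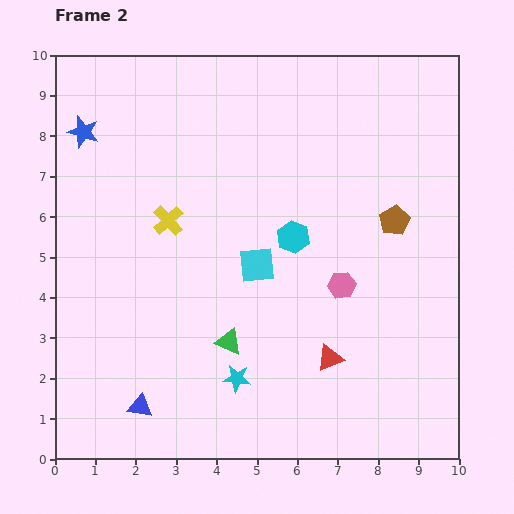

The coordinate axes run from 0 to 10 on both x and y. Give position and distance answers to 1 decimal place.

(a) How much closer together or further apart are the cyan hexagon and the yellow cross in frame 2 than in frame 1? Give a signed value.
+1.5

Distance in frame 1: 1.6. Distance in frame 2: 3.1.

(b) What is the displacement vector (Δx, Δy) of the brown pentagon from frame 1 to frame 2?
(2.0, -2.2)

The brown pentagon was at (6.4, 8.1) in frame 1 and (8.4, 5.9) in frame 2.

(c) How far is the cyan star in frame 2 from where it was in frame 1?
3.7

The cyan star moved from (0.9, 1.2) to (4.5, 2.0), a distance of √(3.6² + 0.8²) ≈ 3.7.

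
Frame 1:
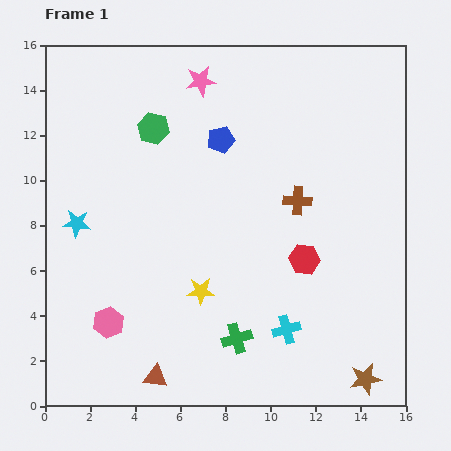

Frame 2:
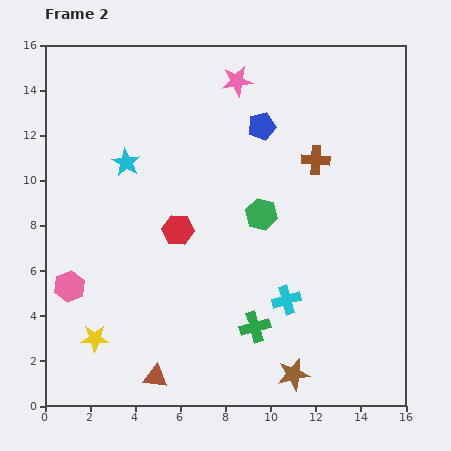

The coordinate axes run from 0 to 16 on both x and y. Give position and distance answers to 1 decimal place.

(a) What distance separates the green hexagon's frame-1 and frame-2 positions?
6.1

The green hexagon moved from (4.8, 12.3) to (9.6, 8.5), a distance of √(4.8² + 3.8²) ≈ 6.1.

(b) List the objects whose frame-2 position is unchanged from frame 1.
the brown triangle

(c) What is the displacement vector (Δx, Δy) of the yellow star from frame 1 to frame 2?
(-4.7, -2.1)

The yellow star was at (6.9, 5.1) in frame 1 and (2.2, 3.0) in frame 2.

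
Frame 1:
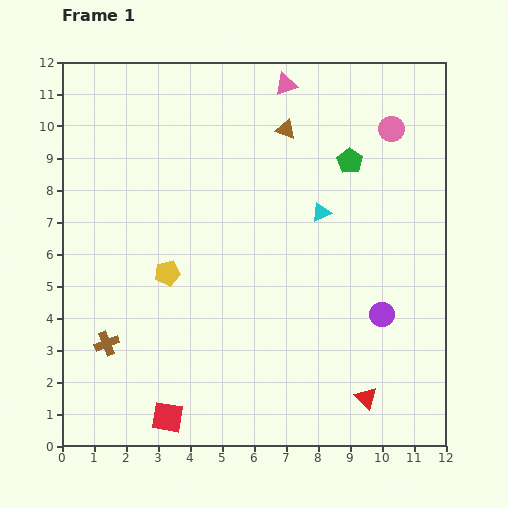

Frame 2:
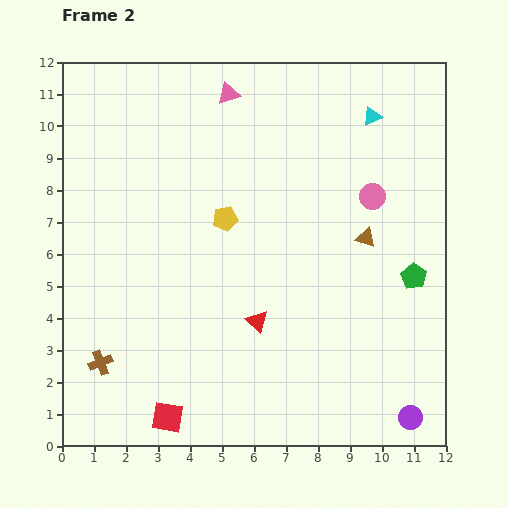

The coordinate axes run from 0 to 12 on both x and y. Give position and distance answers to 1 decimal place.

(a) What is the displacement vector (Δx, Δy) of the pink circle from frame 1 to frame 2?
(-0.6, -2.1)

The pink circle was at (10.3, 9.9) in frame 1 and (9.7, 7.8) in frame 2.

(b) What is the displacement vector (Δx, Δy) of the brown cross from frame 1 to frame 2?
(-0.2, -0.6)

The brown cross was at (1.4, 3.2) in frame 1 and (1.2, 2.6) in frame 2.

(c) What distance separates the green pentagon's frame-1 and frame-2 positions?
4.1

The green pentagon moved from (9.0, 8.9) to (11.0, 5.3), a distance of √(2.0² + 3.6²) ≈ 4.1.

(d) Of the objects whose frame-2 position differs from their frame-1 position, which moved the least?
the brown cross

(moved 0.6)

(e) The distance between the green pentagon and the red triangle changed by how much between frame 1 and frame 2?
-2.3

Distance in frame 1: 7.4. Distance in frame 2: 5.1.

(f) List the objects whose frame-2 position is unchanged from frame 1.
the red square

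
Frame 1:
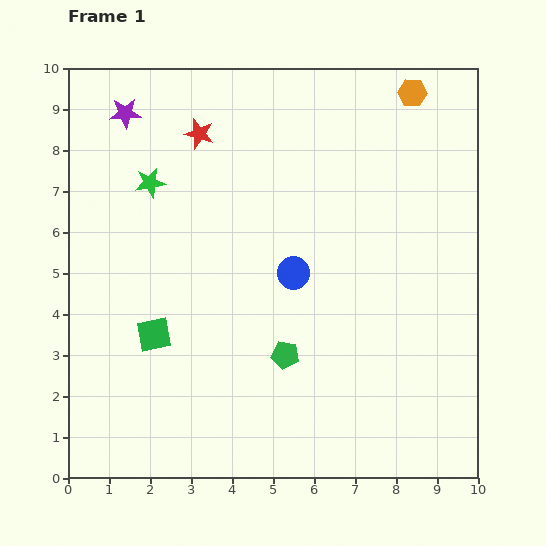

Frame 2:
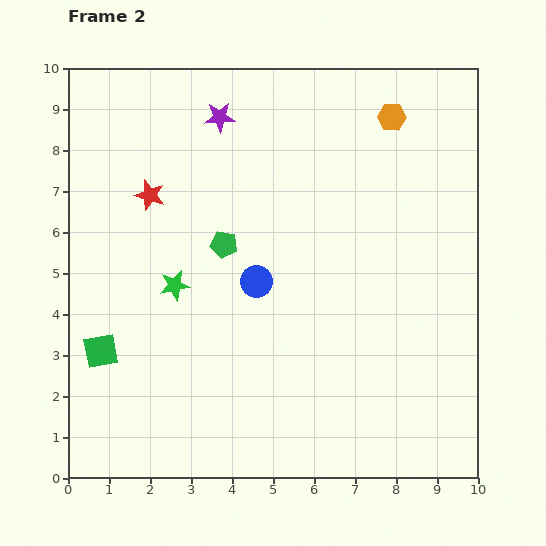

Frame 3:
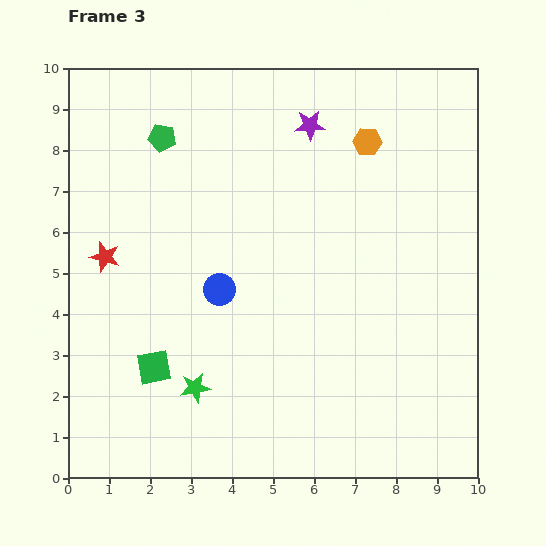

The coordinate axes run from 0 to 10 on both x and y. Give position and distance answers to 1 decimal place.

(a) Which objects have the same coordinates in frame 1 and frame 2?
none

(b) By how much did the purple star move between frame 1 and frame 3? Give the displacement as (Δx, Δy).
(4.5, -0.3)

The purple star was at (1.4, 8.9) in frame 1 and (5.9, 8.6) in frame 3.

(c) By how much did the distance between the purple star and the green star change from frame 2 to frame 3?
+2.8

Distance in frame 2: 4.2. Distance in frame 3: 7.0.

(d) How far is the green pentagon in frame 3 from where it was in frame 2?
3.0

The green pentagon moved from (3.8, 5.7) to (2.3, 8.3), a distance of √(1.5² + 2.6²) ≈ 3.0.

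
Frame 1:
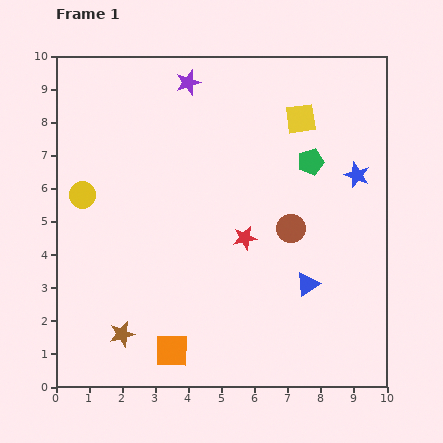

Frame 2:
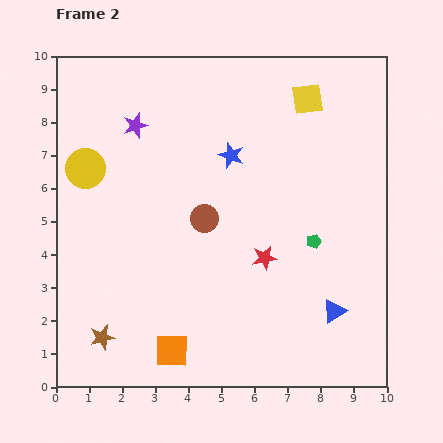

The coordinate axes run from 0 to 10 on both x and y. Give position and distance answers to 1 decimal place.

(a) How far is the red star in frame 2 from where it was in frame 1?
0.8

The red star moved from (5.7, 4.5) to (6.3, 3.9), a distance of √(0.6² + 0.6²) ≈ 0.8.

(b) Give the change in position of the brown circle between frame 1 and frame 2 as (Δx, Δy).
(-2.6, 0.3)

The brown circle was at (7.1, 4.8) in frame 1 and (4.5, 5.1) in frame 2.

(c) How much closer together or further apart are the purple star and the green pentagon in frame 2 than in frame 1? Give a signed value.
+2.0

Distance in frame 1: 4.4. Distance in frame 2: 6.4.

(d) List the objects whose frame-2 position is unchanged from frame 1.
the orange square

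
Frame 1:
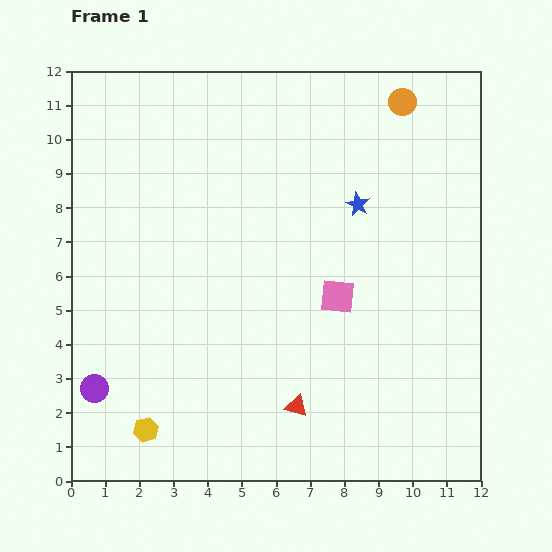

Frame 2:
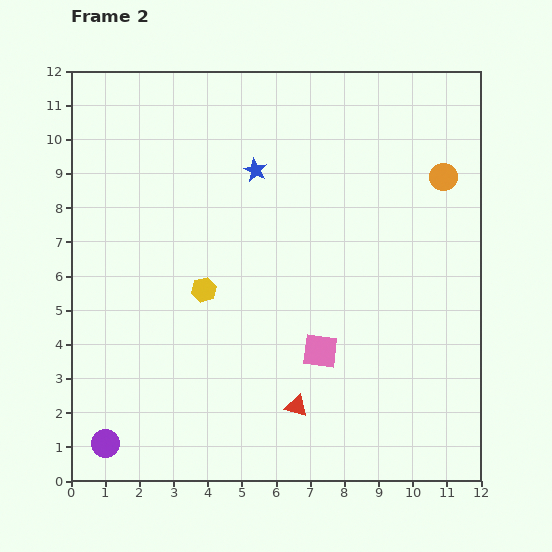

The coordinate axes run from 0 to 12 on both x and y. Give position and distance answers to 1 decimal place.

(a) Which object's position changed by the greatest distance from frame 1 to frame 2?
the yellow hexagon

(moved 4.4; next 3.2)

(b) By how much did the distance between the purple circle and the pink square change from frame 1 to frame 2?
-0.7

Distance in frame 1: 7.6. Distance in frame 2: 6.9.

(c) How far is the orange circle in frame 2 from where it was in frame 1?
2.5

The orange circle moved from (9.7, 11.1) to (10.9, 8.9), a distance of √(1.2² + 2.2²) ≈ 2.5.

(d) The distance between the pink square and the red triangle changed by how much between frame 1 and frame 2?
-1.7

Distance in frame 1: 3.4. Distance in frame 2: 1.7.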